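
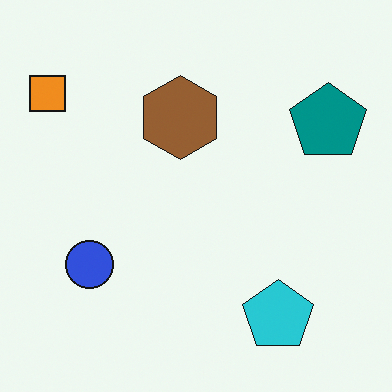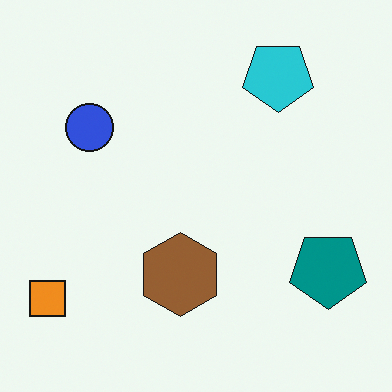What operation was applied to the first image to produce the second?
The transformation is: flipped vertically (top ↔ bottom).

The cyan pentagon is in the bottom-right of the first image and the top-right of the second — shapes on opposite sides of the horizontal midline have swapped in a mirror flip.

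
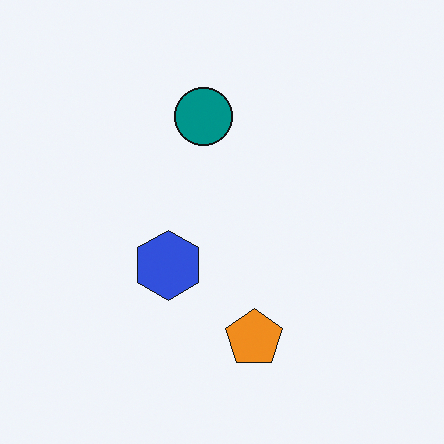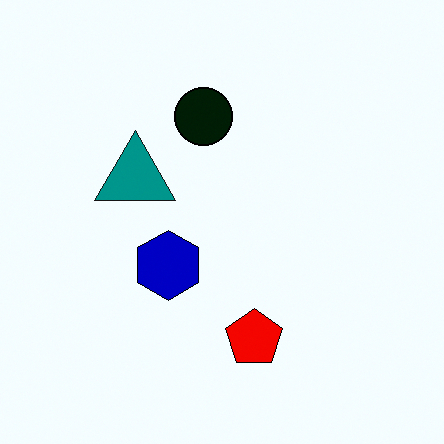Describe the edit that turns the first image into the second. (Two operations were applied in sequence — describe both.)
The image was given much higher contrast, then overlaid with an additional teal triangle.

Tones are pushed away from mid-grey across the whole image — a global contrast change. A teal triangle appears in the second image that is absent from the first.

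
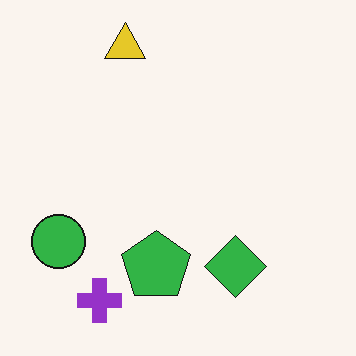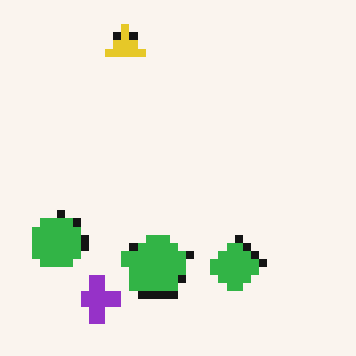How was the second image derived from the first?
Pixelated into visible square blocks.

Shapes are reduced to large square blocks; fine edges and outlines are lost — a downscale-then-upscale (mosaic) effect.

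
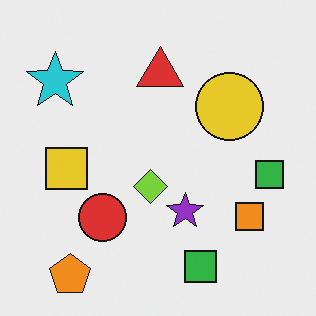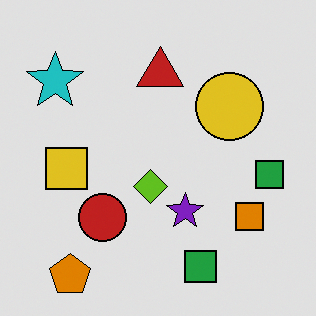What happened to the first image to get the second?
Moderately posterized.

Each flat color has snapped to a coarser quantized level — most visibly, the near-white background has dropped to a flat grey.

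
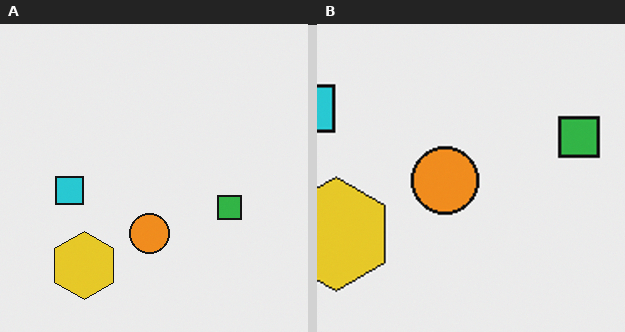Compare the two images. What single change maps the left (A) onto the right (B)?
The transformation is: cropped tightly and scaled back up.

The visible shapes are larger and the field of view is narrower; shapes near the original edges may be partly or wholly outside the frame — a crop-and-rescale.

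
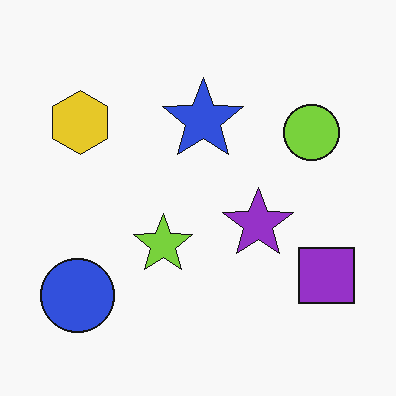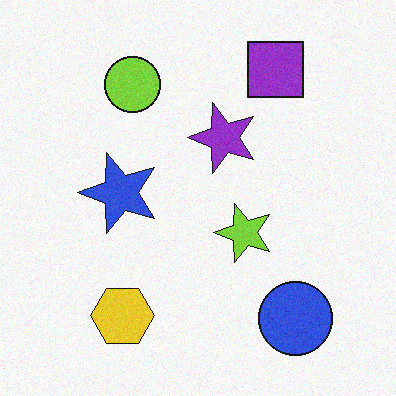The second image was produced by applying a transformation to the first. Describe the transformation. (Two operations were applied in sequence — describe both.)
This is the original image rotated 90° counter-clockwise, then degraded with a light layer of grain.

The blue circle sits in the bottom-left of the first image and the bottom-right of the second — consistent with a whole-image 90° counter-clockwise rotation. Random speckle covers the whole image, including the flat background.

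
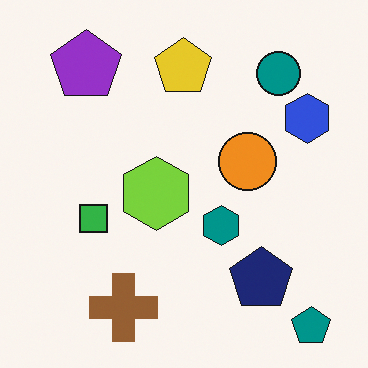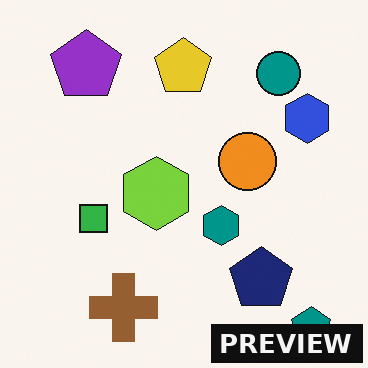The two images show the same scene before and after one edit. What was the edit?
The transformation is: watermarked with the text "PREVIEW" in the lower-right corner.

A dark label reading "PREVIEW" appears in the lower-right corner.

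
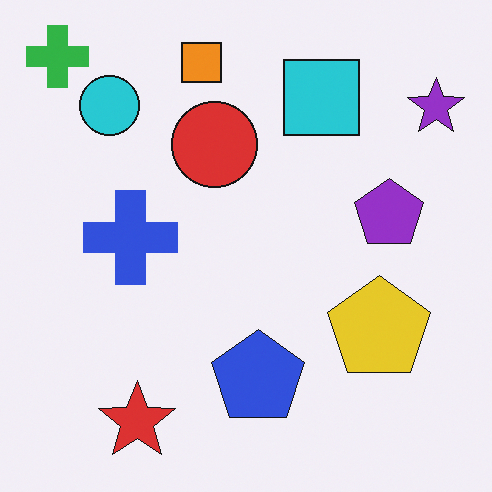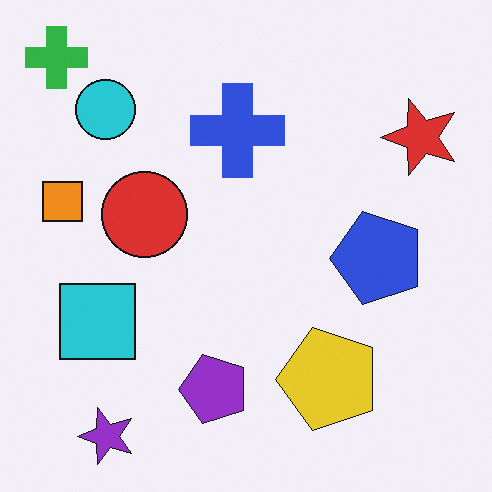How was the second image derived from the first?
The second image is the first transposed (reflected across the top-left ↔ bottom-right diagonal).

Shapes have swapped their row and column positions — what was in the top-right is now in the bottom-left — a diagonal reflection.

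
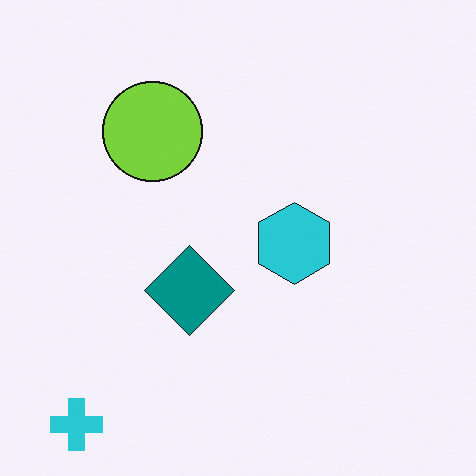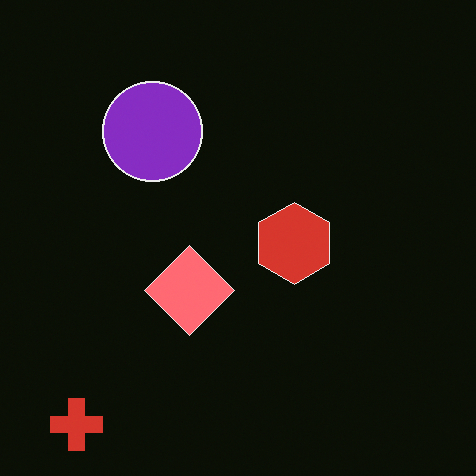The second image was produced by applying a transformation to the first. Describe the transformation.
It was color-inverted (negative).

The light background has become dark and every shape's color is its complement — a photographic negative.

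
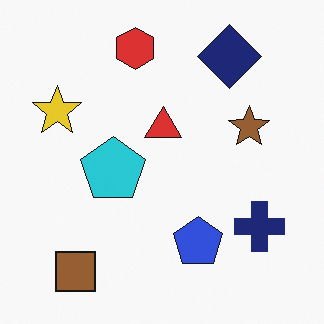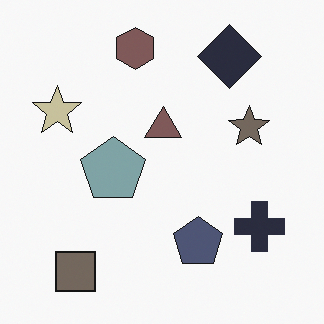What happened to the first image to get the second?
The second image is the first heavily desaturated.

All colors are more muted and greyish — a global saturation change.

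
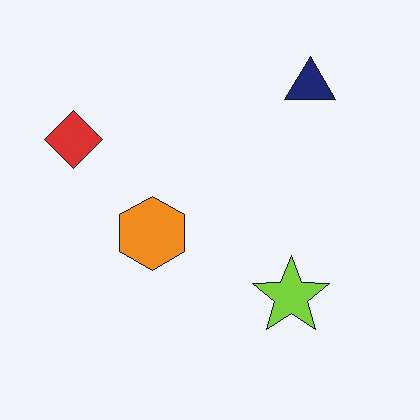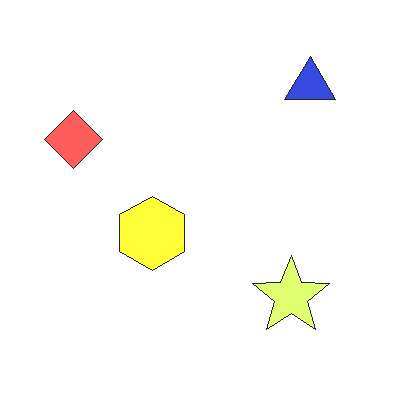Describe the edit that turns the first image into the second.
This is the original image substantially brightened.

Every pixel — background and shapes alike — is uniformly brightened.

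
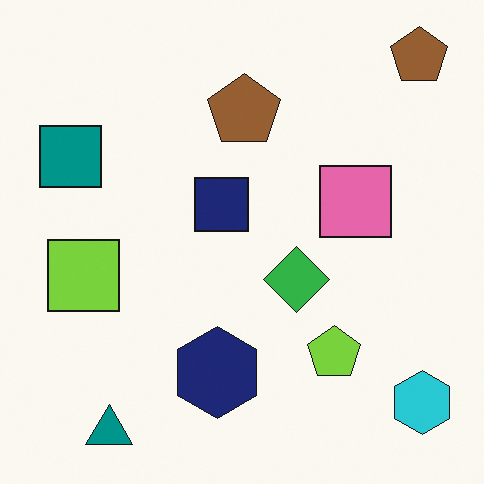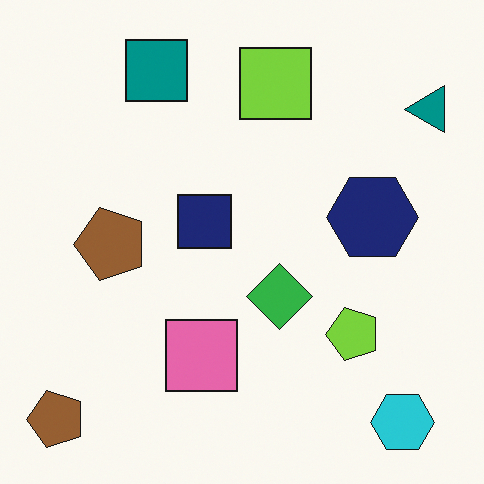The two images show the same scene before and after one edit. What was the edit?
It was transposed (reflected across the top-left ↔ bottom-right diagonal).

Shapes have swapped their row and column positions — what was in the top-right is now in the bottom-left — a diagonal reflection.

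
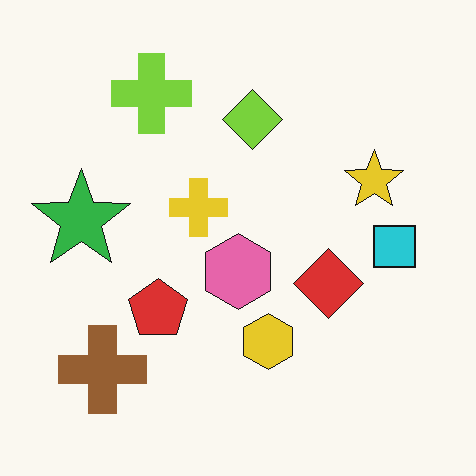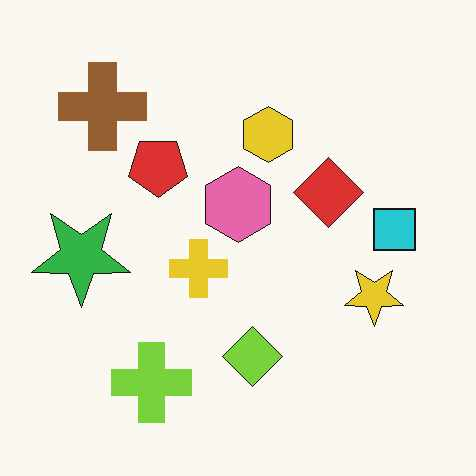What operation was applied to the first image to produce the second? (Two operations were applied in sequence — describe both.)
The image was flipped vertically (top ↔ bottom), then given moderate JPEG compression.

The lime cross is in the top-left of the first image and the bottom-left of the second — shapes on opposite sides of the horizontal midline have swapped in a mirror flip. Blocky 8×8 compression artifacts appear around shape edges and the flat background shows ringing — characteristic JPEG degradation.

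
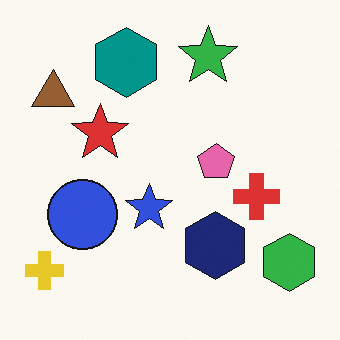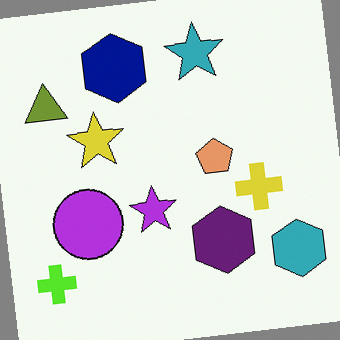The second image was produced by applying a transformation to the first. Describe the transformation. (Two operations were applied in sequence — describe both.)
This is the original image hue-shifted by a small amount, then rotated counter-clockwise by a small amount.

Every shape's color has rotated by the same amount around the hue wheel — a uniform hue shift. Every shape is tilted by the same angle and the image corners show triangular fill wedges — a whole-image rotation by a non-right angle.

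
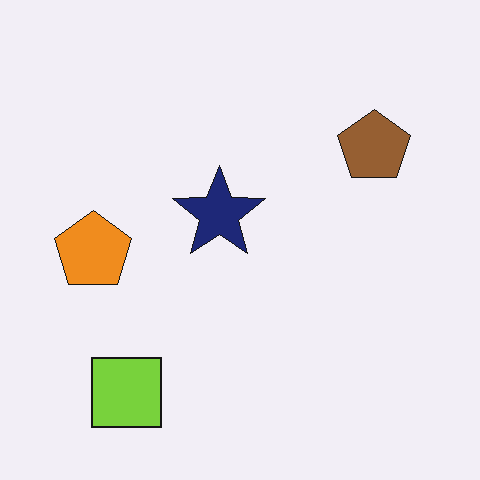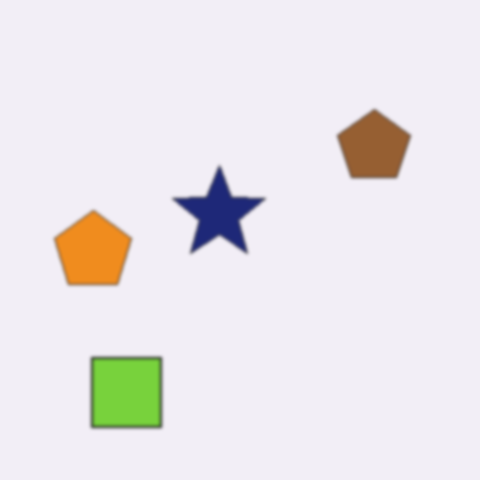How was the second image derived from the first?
It was slightly softened.

Shape edges and outlines are uniformly softened across the whole image.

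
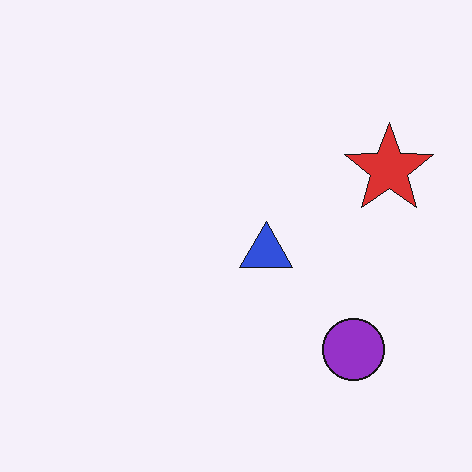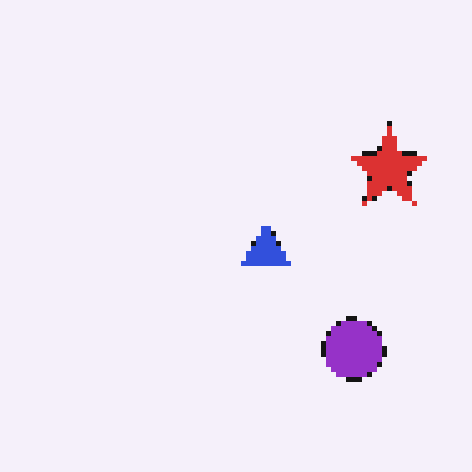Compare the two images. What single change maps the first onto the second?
Lightly pixelated (a mild mosaic effect).

Shapes are reduced to large square blocks; fine edges and outlines are lost — a downscale-then-upscale (mosaic) effect.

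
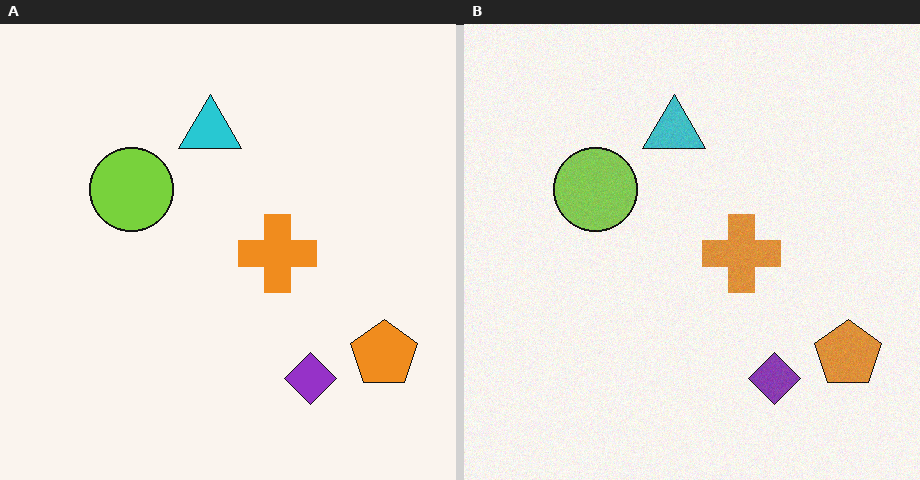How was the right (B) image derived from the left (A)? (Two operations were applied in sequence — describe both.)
It was slightly desaturated, then degraded with light additive noise.

All colors are more muted and greyish — a global saturation change. Random speckle covers the whole image, including the flat background.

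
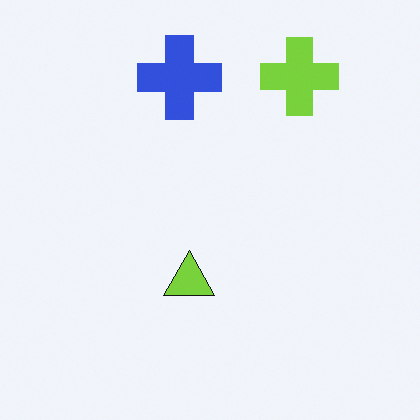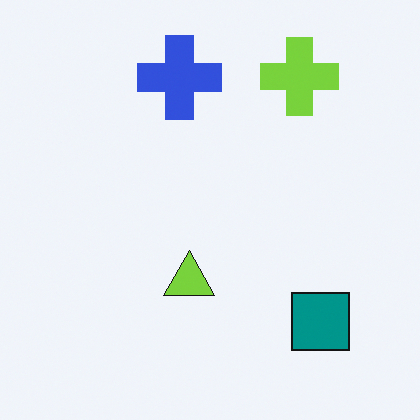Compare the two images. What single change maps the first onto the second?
The image was overlaid with an additional teal square.

A teal square appears in the second image that is absent from the first.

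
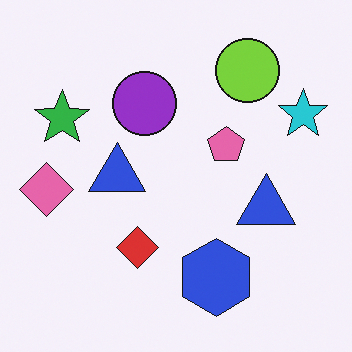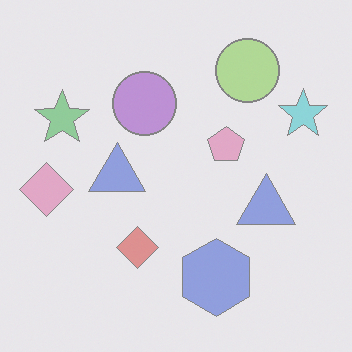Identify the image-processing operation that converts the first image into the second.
This is the original image given much lower contrast.

Tones are pushed toward mid-grey across the whole image — a global contrast change.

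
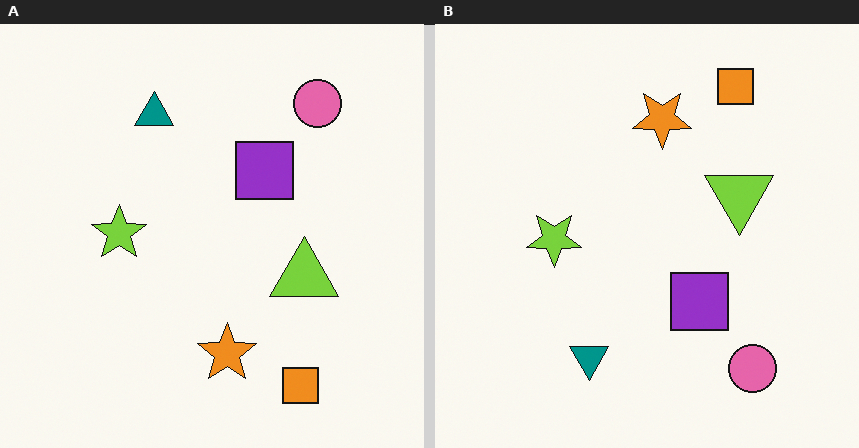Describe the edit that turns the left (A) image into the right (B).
The right (B) image is the left (A) flipped vertically (top ↔ bottom).

The orange square is in the bottom-right of the left (A) image and the top-right of the right (B) — shapes on opposite sides of the horizontal midline have swapped in a mirror flip.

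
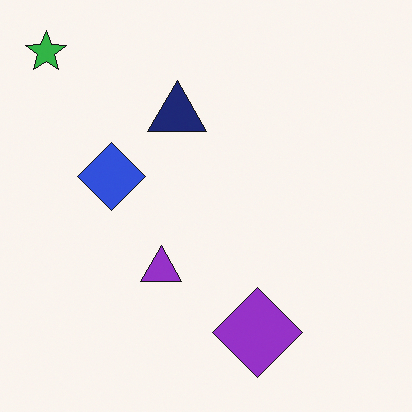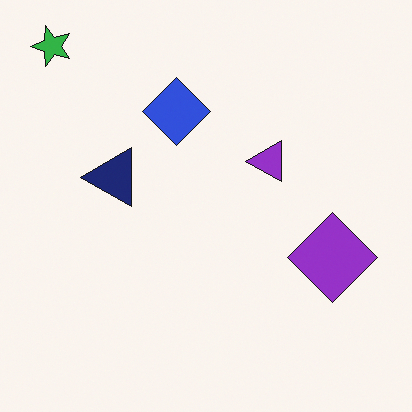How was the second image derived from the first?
It was transposed (reflected across the top-left ↔ bottom-right diagonal).

Shapes have swapped their row and column positions — what was in the top-right is now in the bottom-left — a diagonal reflection.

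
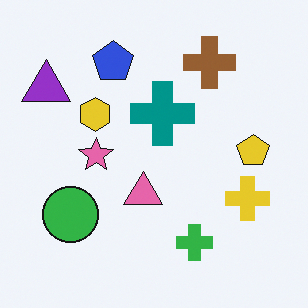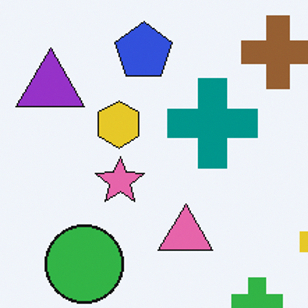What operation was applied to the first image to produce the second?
Cropped slightly and scaled back up.

The visible shapes are larger and the field of view is narrower; shapes near the original edges may be partly or wholly outside the frame — a crop-and-rescale.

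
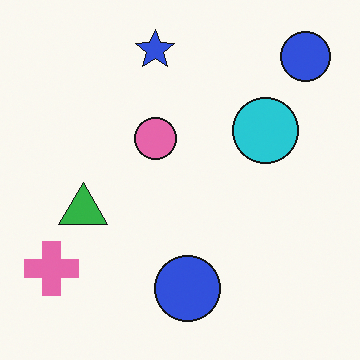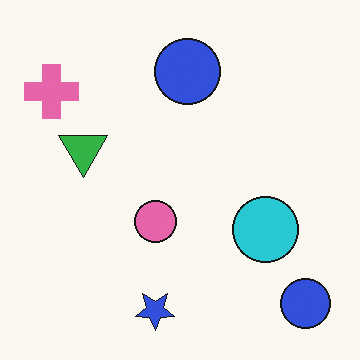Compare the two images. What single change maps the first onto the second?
This is the original image flipped vertically (top ↔ bottom).

The blue star is in the top of the first image and the bottom of the second — shapes on opposite sides of the horizontal midline have swapped in a mirror flip.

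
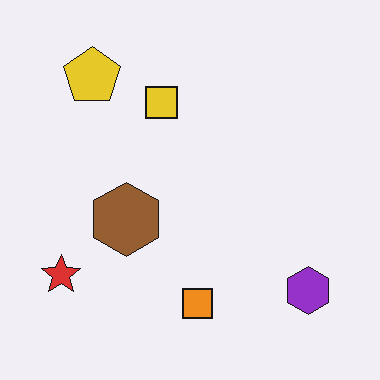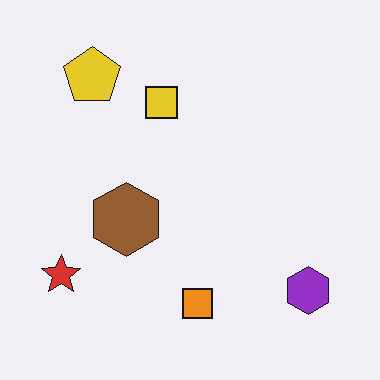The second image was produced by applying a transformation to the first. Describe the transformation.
It was given moderate JPEG compression.

Blocky 8×8 compression artifacts appear around shape edges and the flat background shows ringing — characteristic JPEG degradation.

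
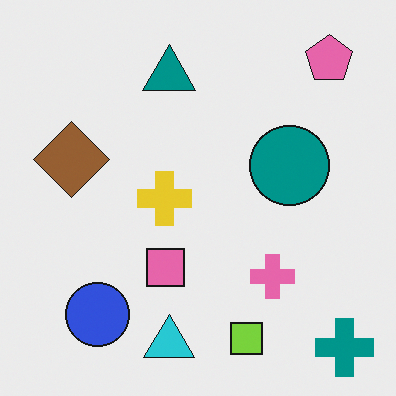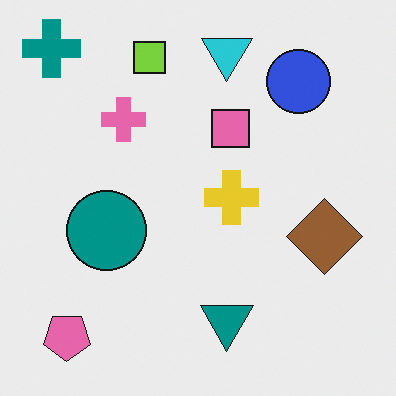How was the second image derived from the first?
This is the original image rotated 180°.

The teal cross sits in the bottom-right of the first image and the top-left of the second — consistent with a whole-image 180° rotation.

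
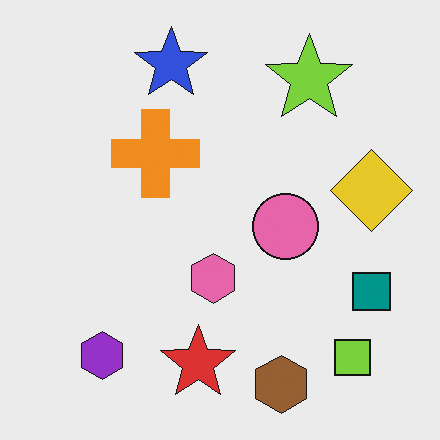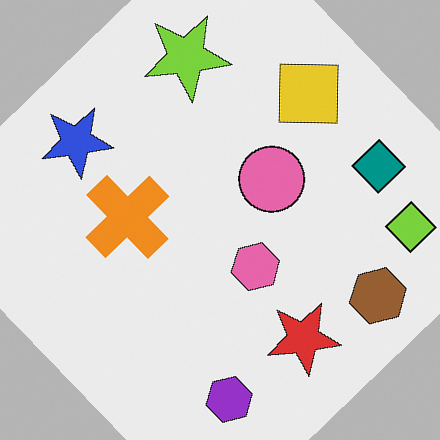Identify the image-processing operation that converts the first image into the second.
It was rotated counter-clockwise by a large amount — several tens of degrees.

Every shape is tilted by the same angle and the image corners show triangular fill wedges — a whole-image rotation by a non-right angle.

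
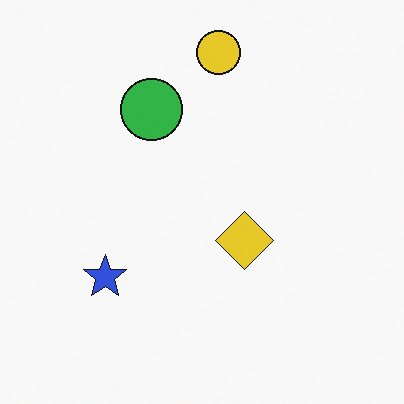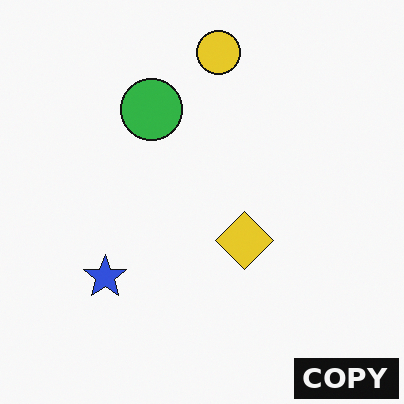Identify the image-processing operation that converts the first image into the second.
Watermarked with the text "COPY" in the lower-right corner.

A dark label reading "COPY" appears in the lower-right corner.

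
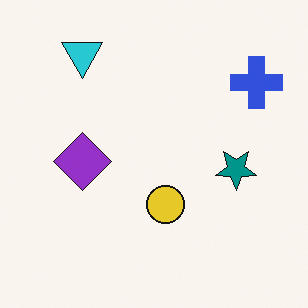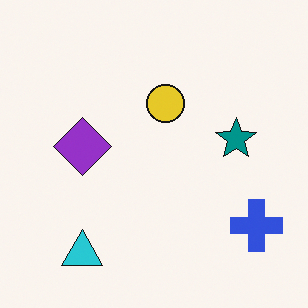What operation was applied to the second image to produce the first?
The image was flipped vertically (top ↔ bottom).

The cyan triangle is in the bottom-left of the second image and the top-left of the first — shapes on opposite sides of the horizontal midline have swapped in a mirror flip.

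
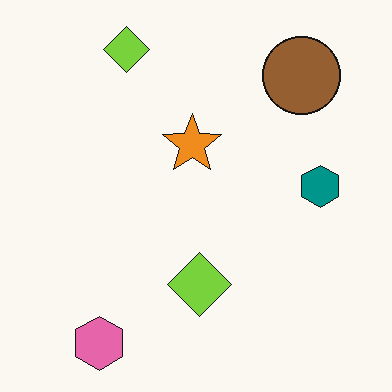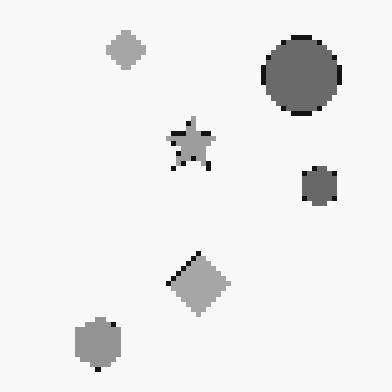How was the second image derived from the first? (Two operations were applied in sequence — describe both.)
The second image is the first lightly pixelated (a mild mosaic effect), then converted to grayscale.

Shapes are reduced to large square blocks; fine edges and outlines are lost — a downscale-then-upscale (mosaic) effect. All color is removed — every shape is now a shade of grey.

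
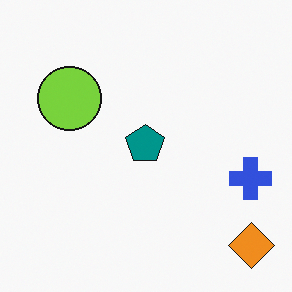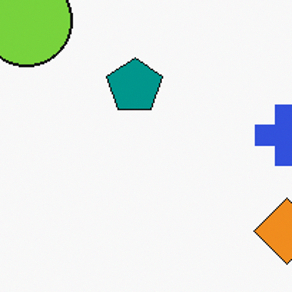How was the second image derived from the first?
This is the original image cropped slightly and scaled back up.

The visible shapes are larger and the field of view is narrower; shapes near the original edges may be partly or wholly outside the frame — a crop-and-rescale.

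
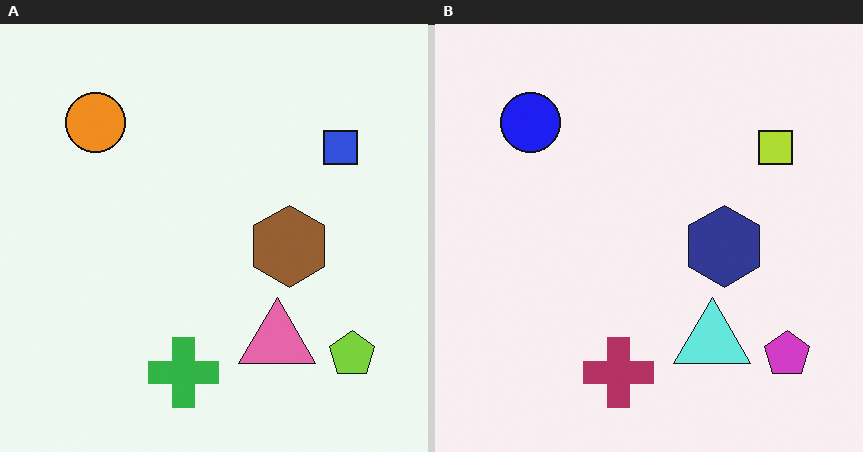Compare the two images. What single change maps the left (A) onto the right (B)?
Hue-shifted through roughly half the color wheel.

Every shape's color has rotated by the same amount around the hue wheel — a uniform hue shift.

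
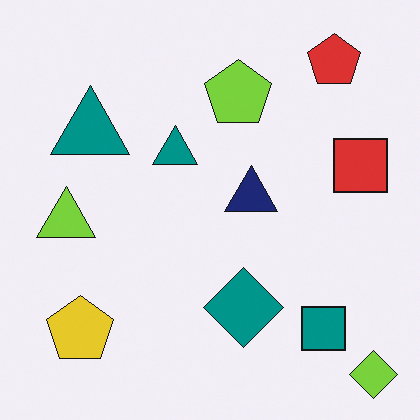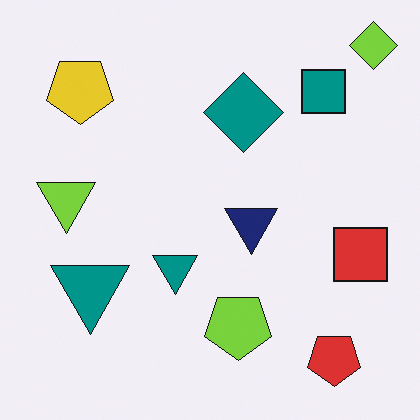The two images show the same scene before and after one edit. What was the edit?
It was flipped vertically (top ↔ bottom).

The lime diamond is in the bottom-right of the first image and the top-right of the second — shapes on opposite sides of the horizontal midline have swapped in a mirror flip.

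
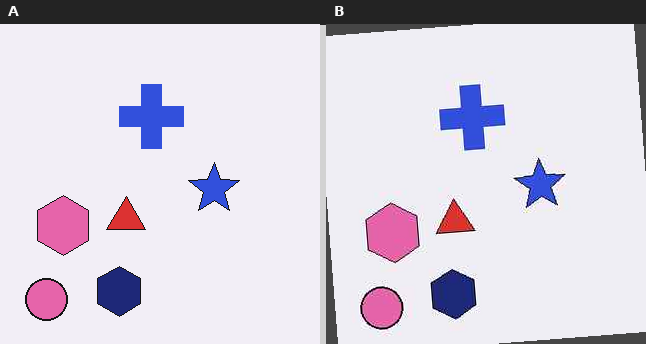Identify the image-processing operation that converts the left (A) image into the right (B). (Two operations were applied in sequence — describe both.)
The right (B) image is the left (A) JPEG-compressed with visible artifacts, then rotated counter-clockwise by a small amount.

Blocky 8×8 compression artifacts appear around shape edges and the flat background shows ringing — characteristic JPEG degradation. Every shape is tilted by the same angle and the image corners show triangular fill wedges — a whole-image rotation by a non-right angle.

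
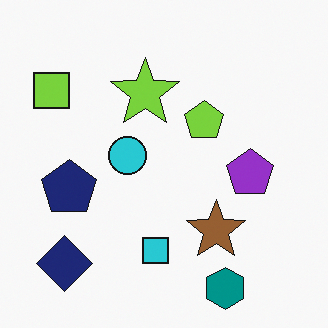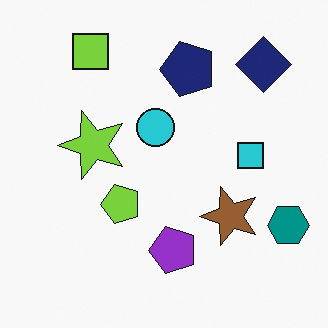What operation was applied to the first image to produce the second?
This is the original image transposed (reflected across the top-left ↔ bottom-right diagonal).

Shapes have swapped their row and column positions — what was in the top-right is now in the bottom-left — a diagonal reflection.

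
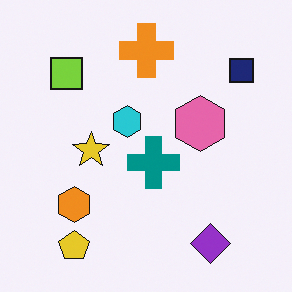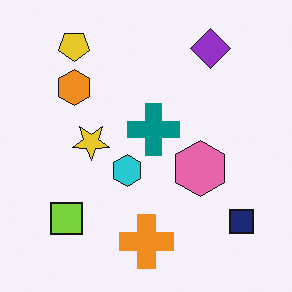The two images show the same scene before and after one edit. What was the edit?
It was flipped vertically (top ↔ bottom).

The yellow pentagon is in the bottom-left of the first image and the top-left of the second — shapes on opposite sides of the horizontal midline have swapped in a mirror flip.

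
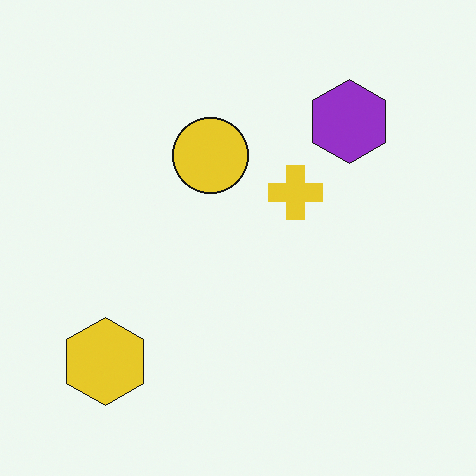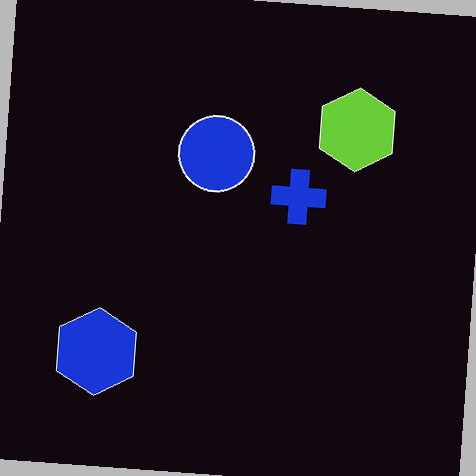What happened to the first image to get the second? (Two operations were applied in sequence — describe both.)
This is the original image rotated clockwise by a small amount, then color-inverted (negative).

Every shape is tilted by the same angle and the image corners show triangular fill wedges — a whole-image rotation by a non-right angle. The light background has become dark and every shape's color is its complement — a photographic negative.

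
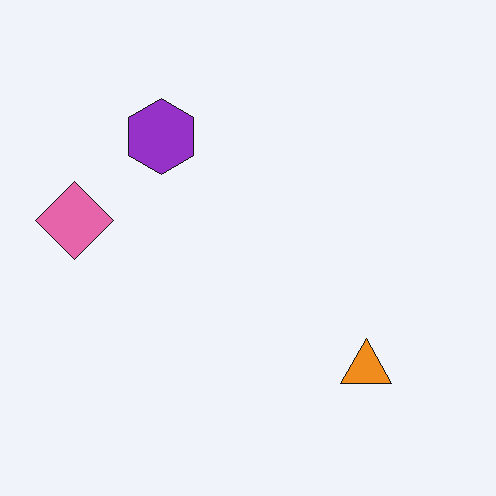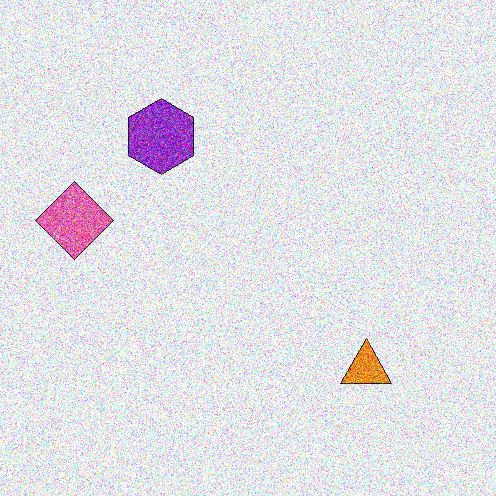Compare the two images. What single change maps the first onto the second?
This is the original image degraded with heavy additive noise.

Random speckle covers the whole image, including the flat background.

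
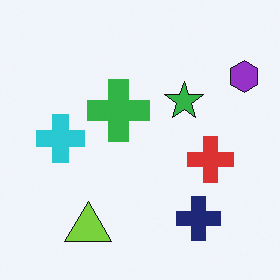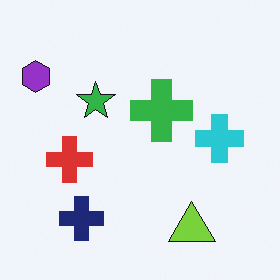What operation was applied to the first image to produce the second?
The second image is the first flipped horizontally (left ↔ right).

The purple hexagon is in the top-right of the first image and the top-left of the second — shapes on opposite sides of the vertical midline have swapped in a mirror flip.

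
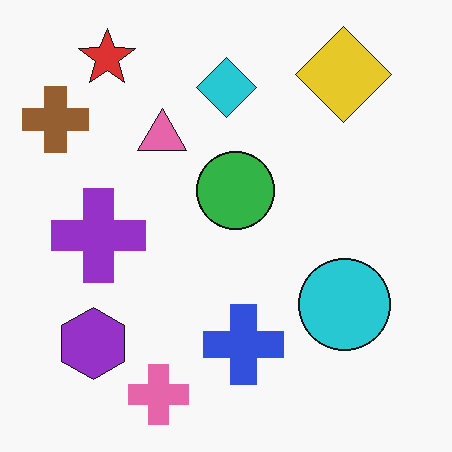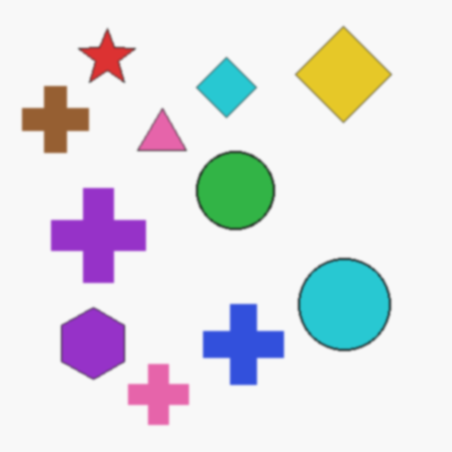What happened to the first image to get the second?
This is the original image slightly softened.

Shape edges and outlines are uniformly softened across the whole image.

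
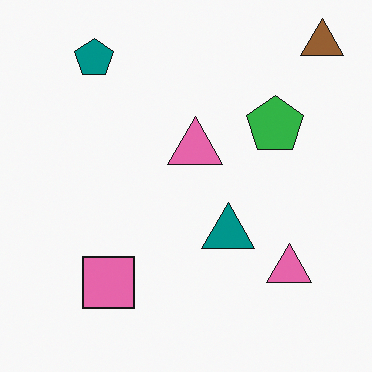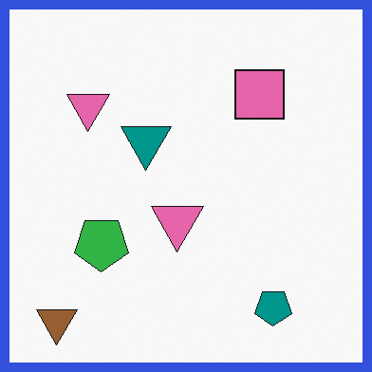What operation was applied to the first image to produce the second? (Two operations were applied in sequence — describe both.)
The second image is the first rotated 180°, then framed with a blue border.

The brown triangle sits in the top-right of the first image and the bottom-left of the second — consistent with a whole-image 180° rotation. A solid blue frame runs around the edge of the second image, with the content slightly shrunk inside it.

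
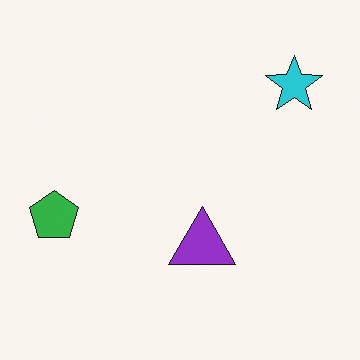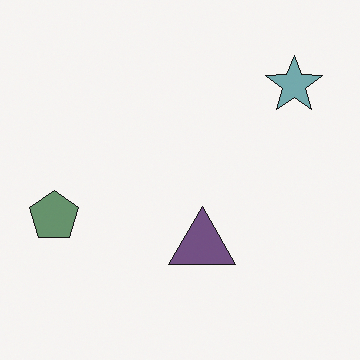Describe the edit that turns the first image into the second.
Made much more muted (saturation change).

All colors are more muted and greyish — a global saturation change.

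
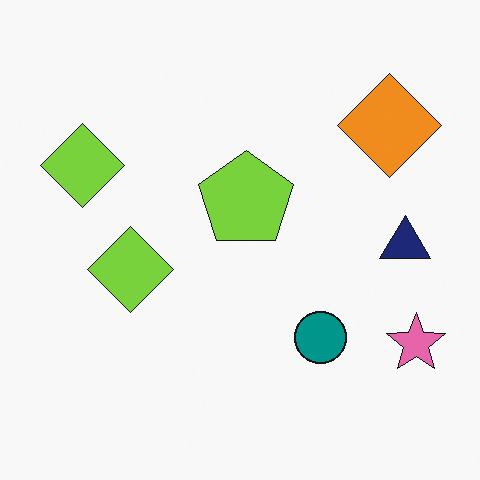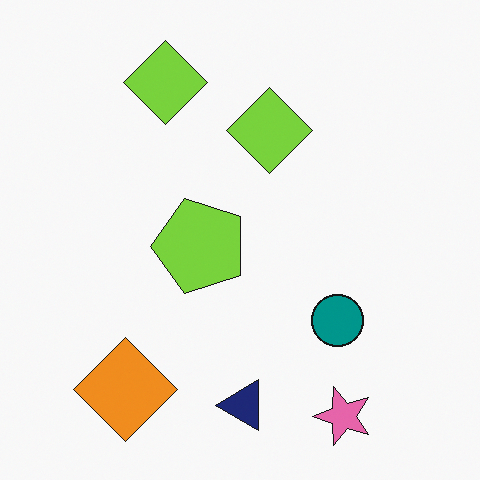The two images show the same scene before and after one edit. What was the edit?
The image was transposed (reflected across the top-left ↔ bottom-right diagonal).

Shapes have swapped their row and column positions — what was in the top-right is now in the bottom-left — a diagonal reflection.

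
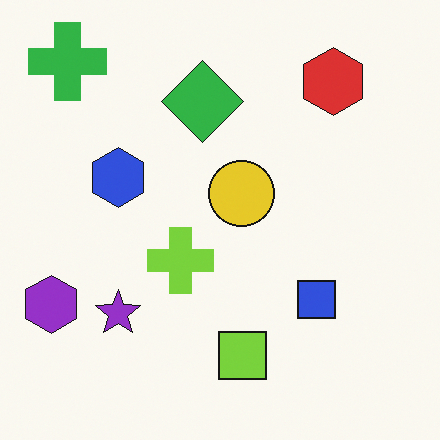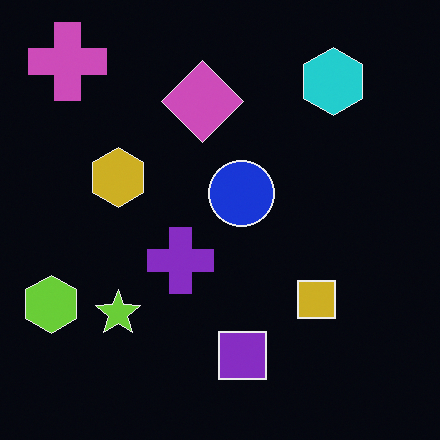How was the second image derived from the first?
This is the original image color-inverted (negative).

The light background has become dark and every shape's color is its complement — a photographic negative.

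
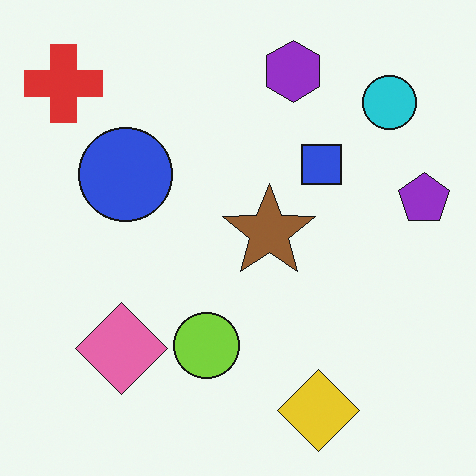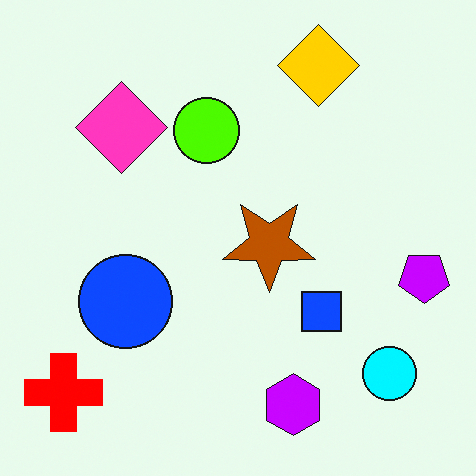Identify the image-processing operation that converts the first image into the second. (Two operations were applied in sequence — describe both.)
This is the original image flipped vertically (top ↔ bottom), then heavily oversaturated.

The yellow diamond is in the bottom-right of the first image and the top-right of the second — shapes on opposite sides of the horizontal midline have swapped in a mirror flip. All colors are more vivid — a global saturation change.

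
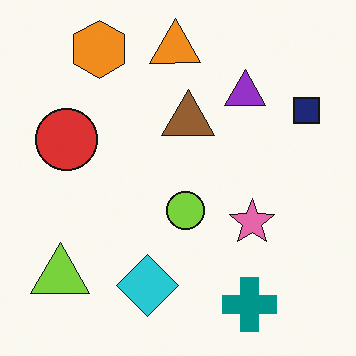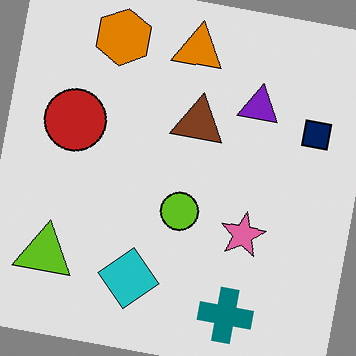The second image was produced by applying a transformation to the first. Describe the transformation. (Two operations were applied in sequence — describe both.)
Moderately posterized, then rotated clockwise by a few degrees.

Each flat color has snapped to a coarser quantized level — most visibly, the near-white background has dropped to a flat grey. Every shape is tilted by the same angle and the image corners show triangular fill wedges — a whole-image rotation by a non-right angle.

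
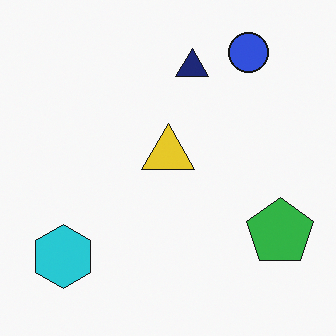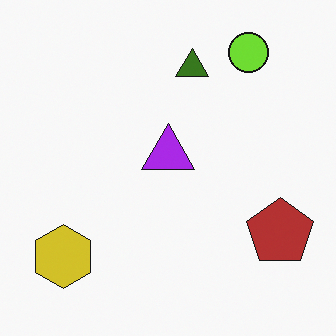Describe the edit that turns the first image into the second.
The second image is the first hue-shifted by a large amount.

Every shape's color has rotated by the same amount around the hue wheel — a uniform hue shift.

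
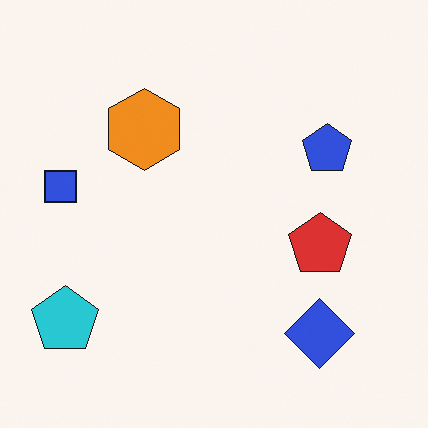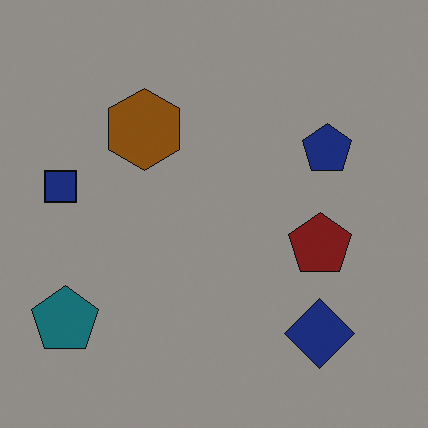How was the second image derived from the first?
This is the original image noticeably darkened.

Every pixel — background and shapes alike — is uniformly darkened.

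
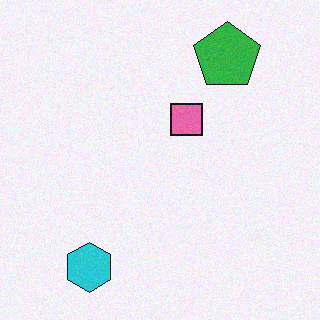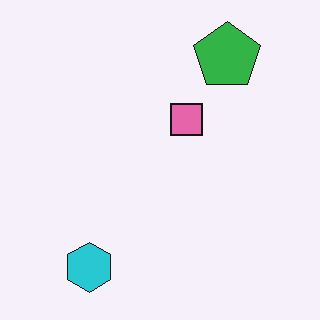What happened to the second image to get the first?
This is the original image degraded with light additive noise.

Random speckle covers the whole image, including the flat background.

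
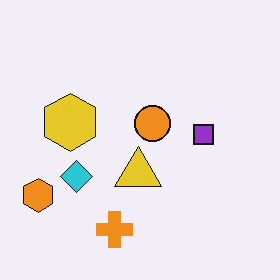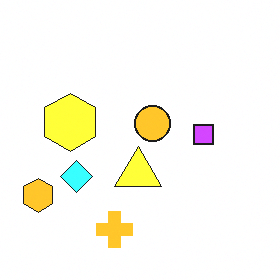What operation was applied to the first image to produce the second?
Substantially brightened.

Every pixel — background and shapes alike — is uniformly brightened.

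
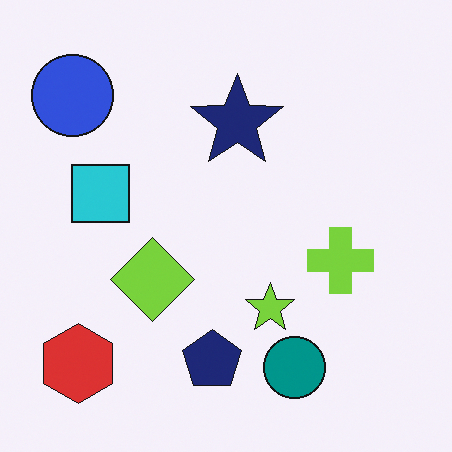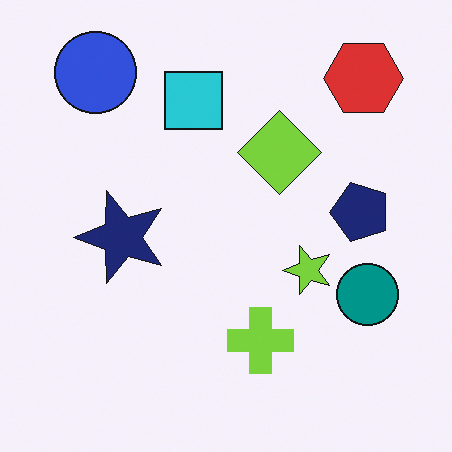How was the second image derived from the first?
This is the original image transposed (reflected across the top-left ↔ bottom-right diagonal).

Shapes have swapped their row and column positions — what was in the top-right is now in the bottom-left — a diagonal reflection.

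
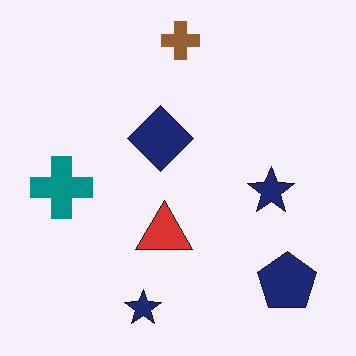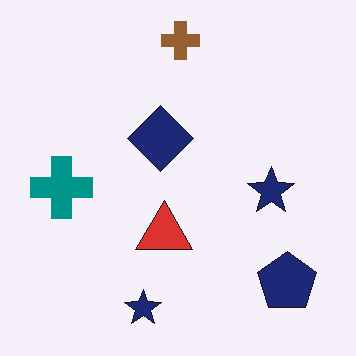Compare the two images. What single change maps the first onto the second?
This is the original image given moderate JPEG compression.

Blocky 8×8 compression artifacts appear around shape edges and the flat background shows ringing — characteristic JPEG degradation.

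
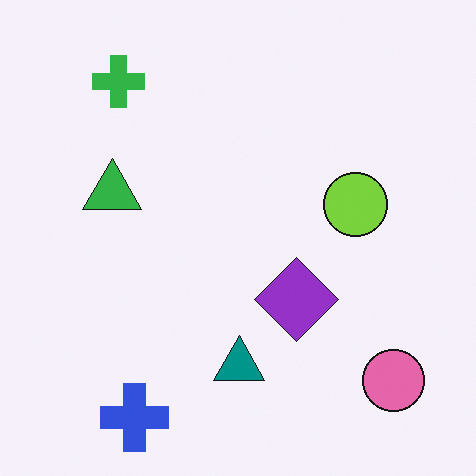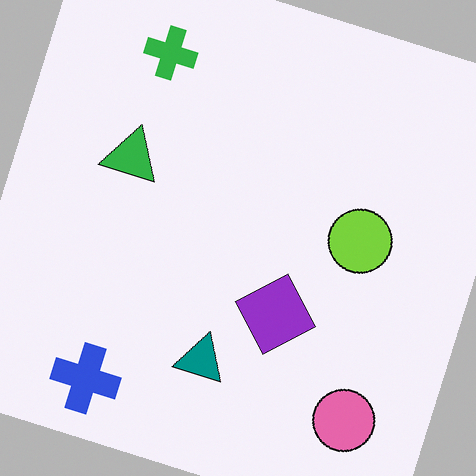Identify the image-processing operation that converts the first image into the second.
It was rotated clockwise by a clearly visible amount.

Every shape is tilted by the same angle and the image corners show triangular fill wedges — a whole-image rotation by a non-right angle.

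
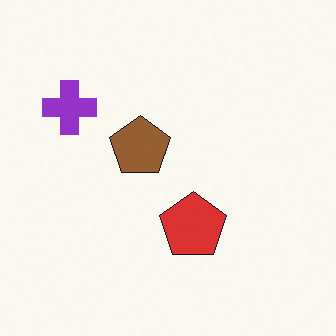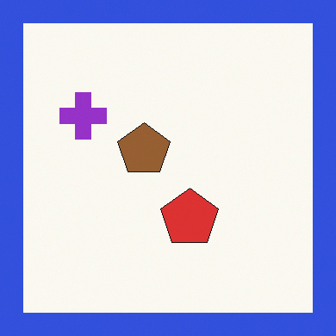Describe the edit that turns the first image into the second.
Framed with a blue border.

A solid blue frame runs around the edge of the second image, with the content slightly shrunk inside it.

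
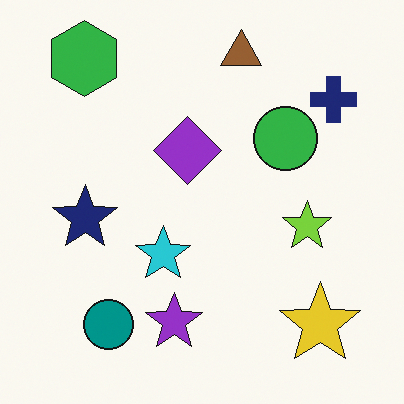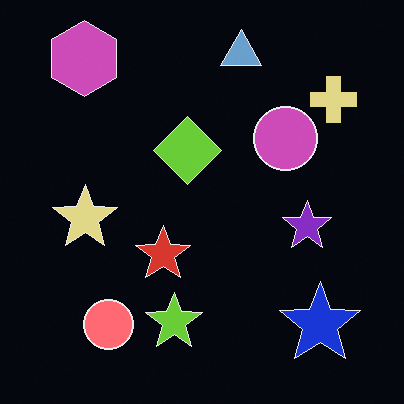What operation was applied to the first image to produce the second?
Color-inverted (negative).

The light background has become dark and every shape's color is its complement — a photographic negative.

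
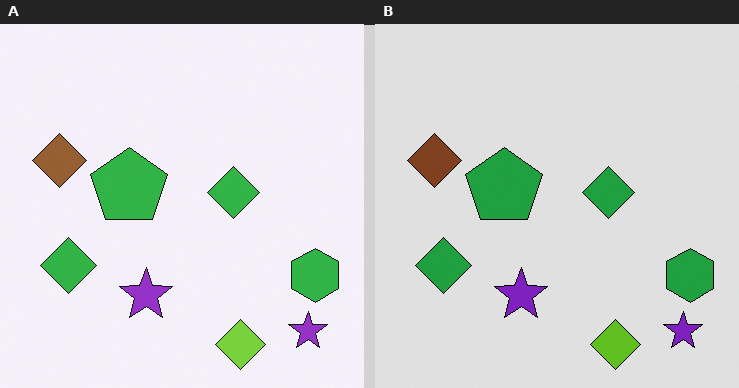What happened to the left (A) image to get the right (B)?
The image was posterized to a reduced palette.

Each flat color has snapped to a coarser quantized level — most visibly, the near-white background has dropped to a flat grey.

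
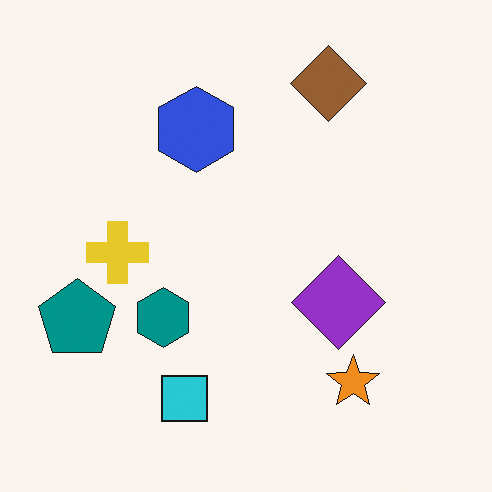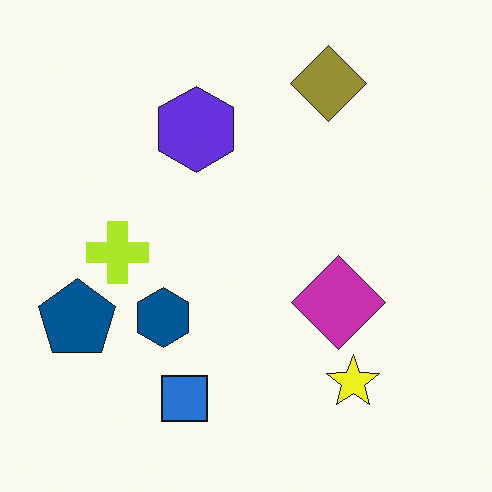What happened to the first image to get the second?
The transformation is: hue-shifted by a small amount.

Every shape's color has rotated by the same amount around the hue wheel — a uniform hue shift.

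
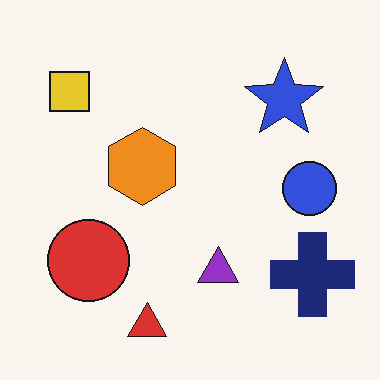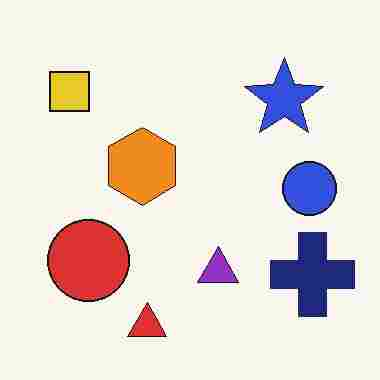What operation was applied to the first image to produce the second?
Degraded with heavy JPEG compression.

Blocky 8×8 compression artifacts appear around shape edges and the flat background shows ringing — characteristic JPEG degradation.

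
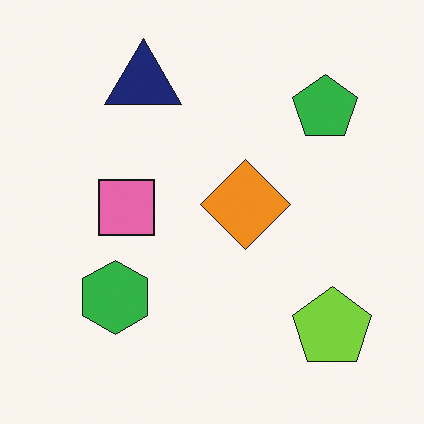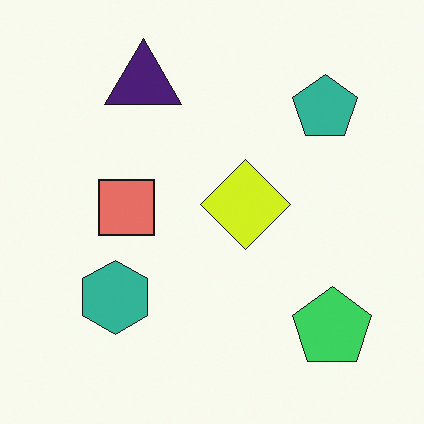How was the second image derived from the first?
This is the original image hue-shifted by a small amount.

Every shape's color has rotated by the same amount around the hue wheel — a uniform hue shift.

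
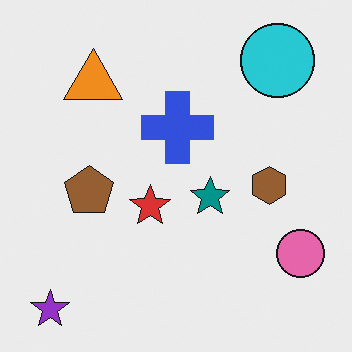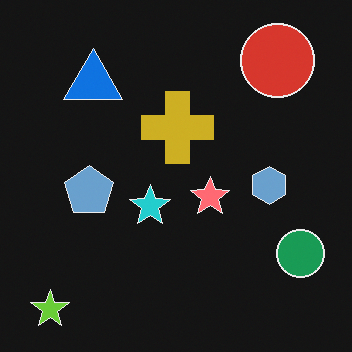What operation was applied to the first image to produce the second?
It was color-inverted (negative).

The light background has become dark and every shape's color is its complement — a photographic negative.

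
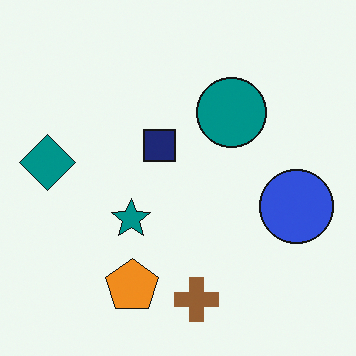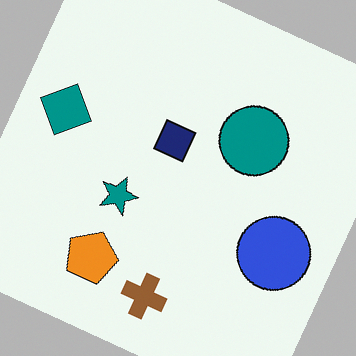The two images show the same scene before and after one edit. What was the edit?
The image was rotated clockwise by a clearly visible amount.

Every shape is tilted by the same angle and the image corners show triangular fill wedges — a whole-image rotation by a non-right angle.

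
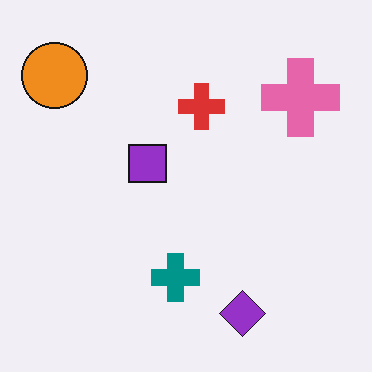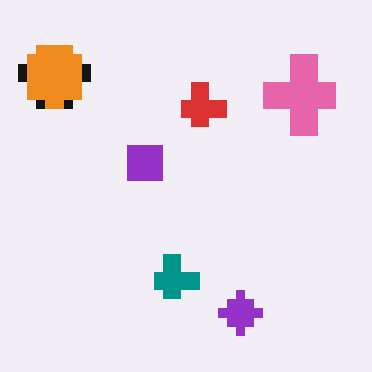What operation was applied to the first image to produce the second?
The transformation is: heavily pixelated into large blocks.

Shapes are reduced to large square blocks; fine edges and outlines are lost — a downscale-then-upscale (mosaic) effect.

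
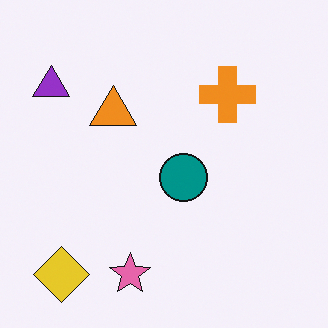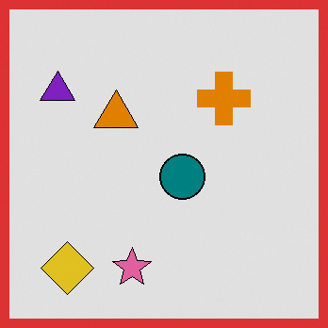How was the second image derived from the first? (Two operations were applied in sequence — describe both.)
The transformation is: posterized to a reduced palette, then framed with a red border.

Each flat color has snapped to a coarser quantized level — most visibly, the near-white background has dropped to a flat grey. A solid red frame runs around the edge of the second image, with the content slightly shrunk inside it.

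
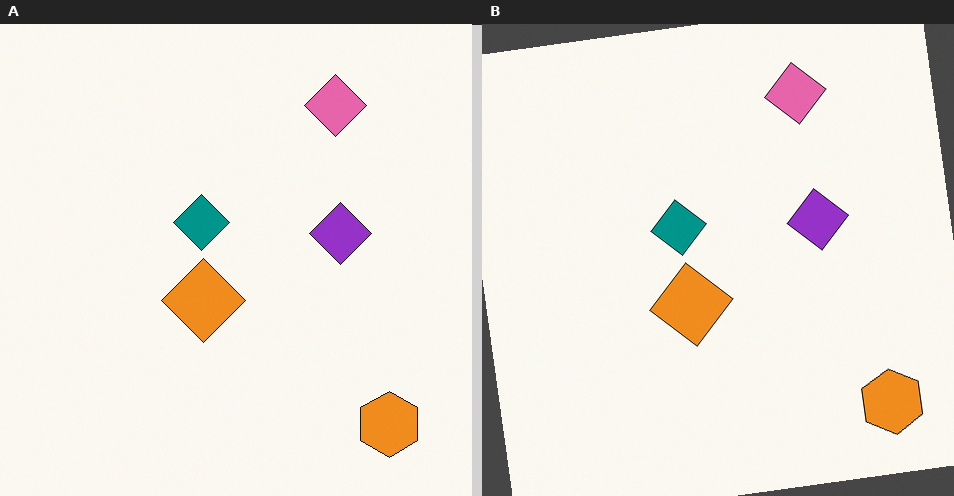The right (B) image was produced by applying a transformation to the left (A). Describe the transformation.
This is the original image rotated counter-clockwise by a few degrees.

Every shape is tilted by the same angle and the image corners show triangular fill wedges — a whole-image rotation by a non-right angle.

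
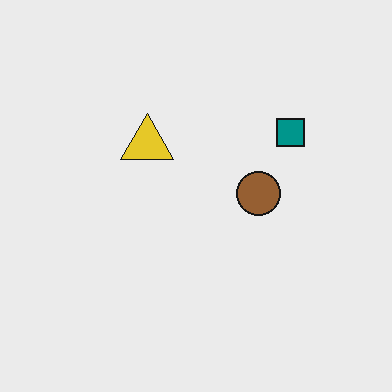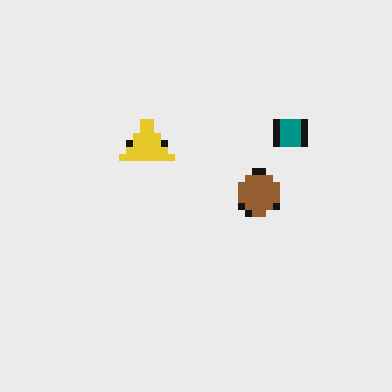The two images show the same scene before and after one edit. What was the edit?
The second image is the first pixelated into visible square blocks.

Shapes are reduced to large square blocks; fine edges and outlines are lost — a downscale-then-upscale (mosaic) effect.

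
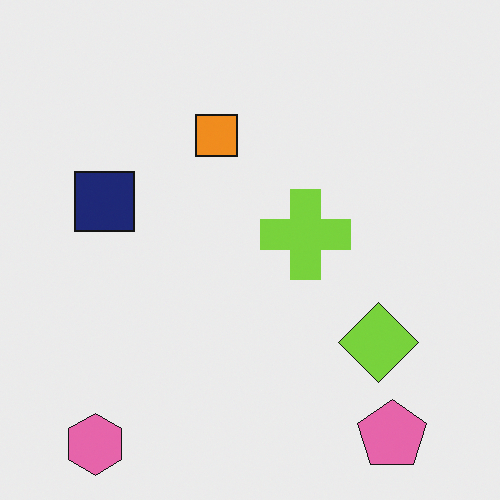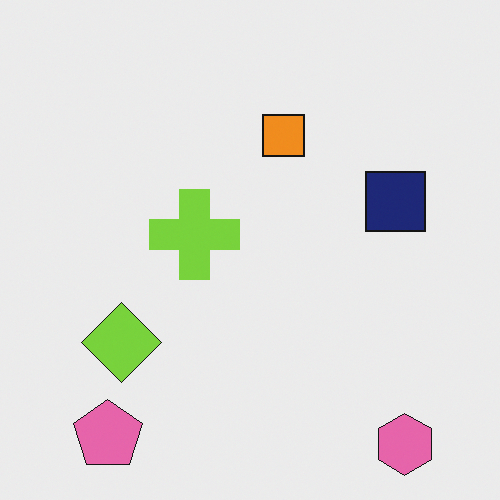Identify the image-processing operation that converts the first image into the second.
This is the original image flipped horizontally (left ↔ right).

The pink hexagon is in the bottom-left of the first image and the bottom-right of the second — shapes on opposite sides of the vertical midline have swapped in a mirror flip.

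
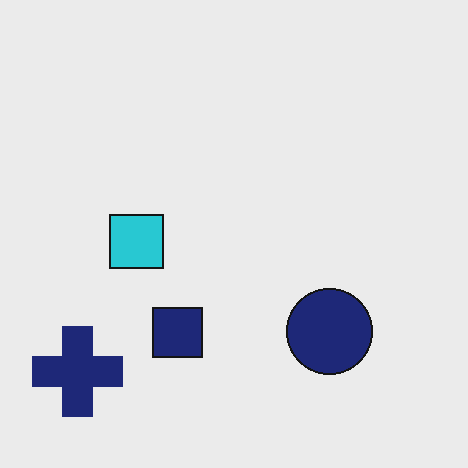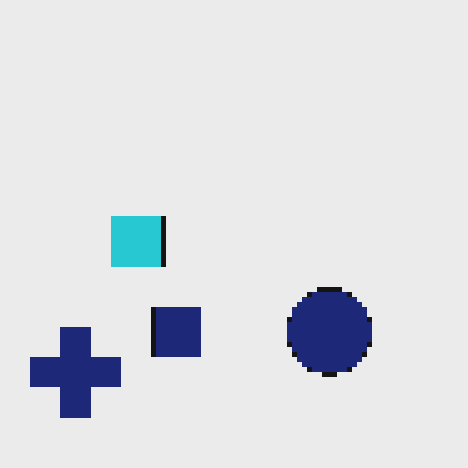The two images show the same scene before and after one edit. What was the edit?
This is the original image lightly pixelated (a mild mosaic effect).

Shapes are reduced to large square blocks; fine edges and outlines are lost — a downscale-then-upscale (mosaic) effect.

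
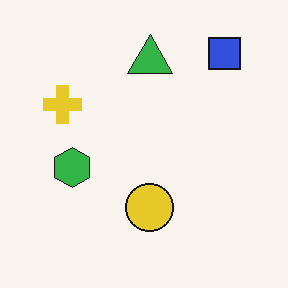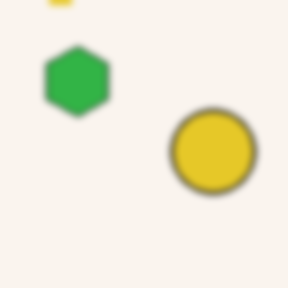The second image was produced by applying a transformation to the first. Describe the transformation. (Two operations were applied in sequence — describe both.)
The transformation is: cropped tightly and scaled back up, then moderately blurred.

The visible shapes are larger and the field of view is narrower; shapes near the original edges may be partly or wholly outside the frame — a crop-and-rescale. Shape edges and outlines are uniformly softened across the whole image.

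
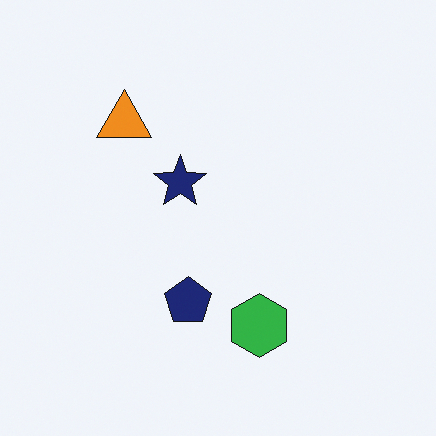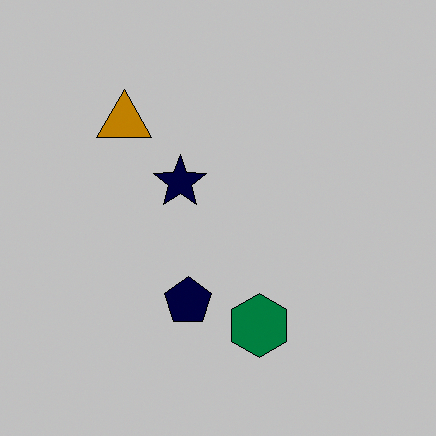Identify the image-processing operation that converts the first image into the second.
The transformation is: heavily posterized to just a handful of flat colors.

Each flat color has snapped to a coarser quantized level — most visibly, the near-white background has dropped to a flat grey.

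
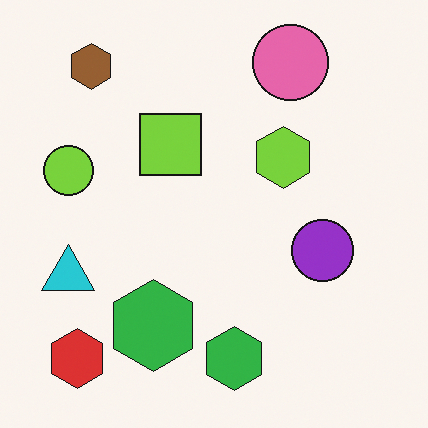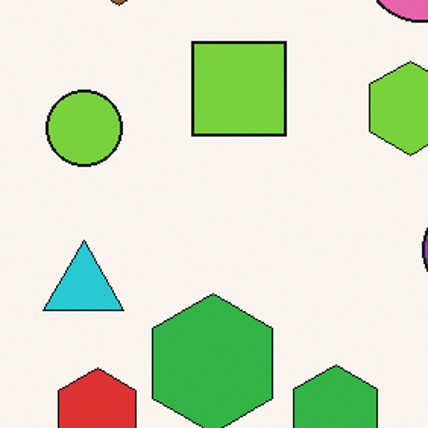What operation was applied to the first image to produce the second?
This is the original image cropped to a modestly smaller region and rescaled.

The visible shapes are larger and the field of view is narrower; shapes near the original edges may be partly or wholly outside the frame — a crop-and-rescale.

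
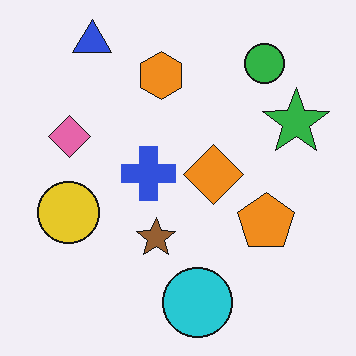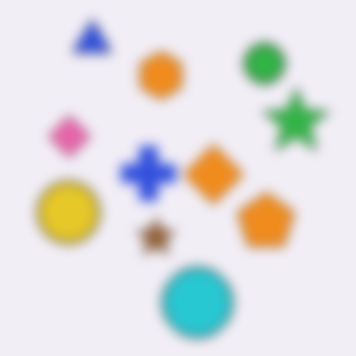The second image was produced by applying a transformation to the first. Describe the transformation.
The transformation is: strongly gaussian-blurred.

Shape edges and outlines are uniformly softened across the whole image.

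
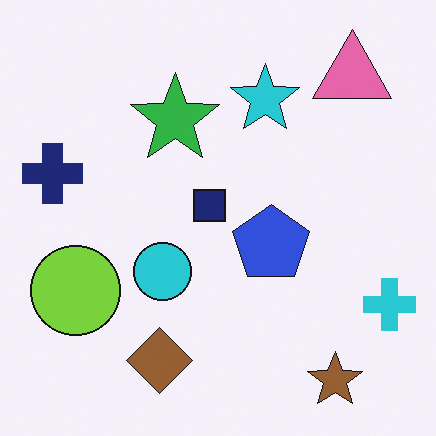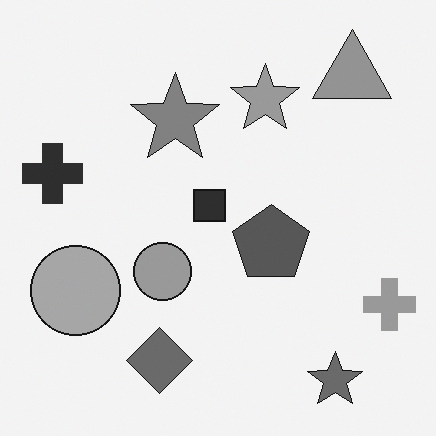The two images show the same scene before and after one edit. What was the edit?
Converted to grayscale.

All color is removed — every shape is now a shade of grey.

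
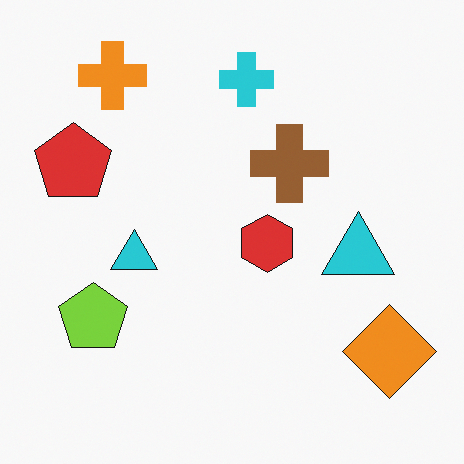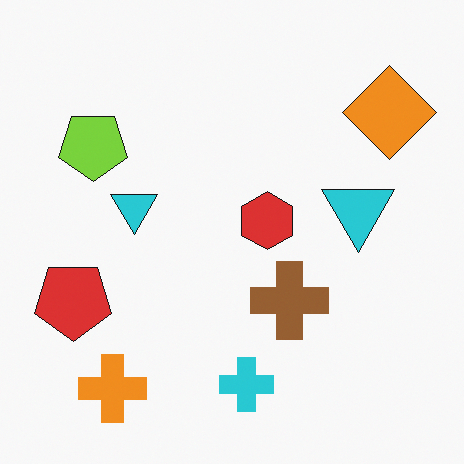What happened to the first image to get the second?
This is the original image flipped vertically (top ↔ bottom).

The orange cross is in the top-left of the first image and the bottom-left of the second — shapes on opposite sides of the horizontal midline have swapped in a mirror flip.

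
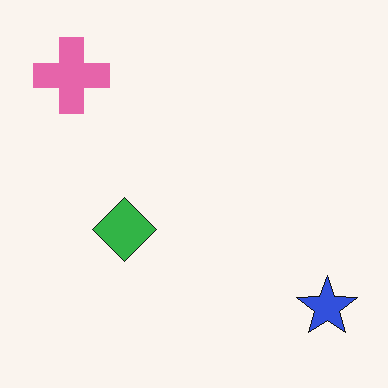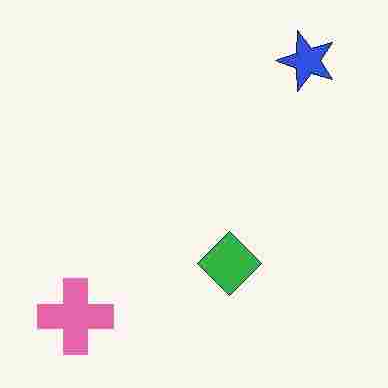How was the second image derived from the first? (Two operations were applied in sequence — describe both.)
This is the original image heavily JPEG-compressed with obvious blocking artifacts, then rotated 90° counter-clockwise.

Blocky 8×8 compression artifacts appear around shape edges and the flat background shows ringing — characteristic JPEG degradation. The blue star sits in the bottom-right of the first image and the top-right of the second — consistent with a whole-image 90° counter-clockwise rotation.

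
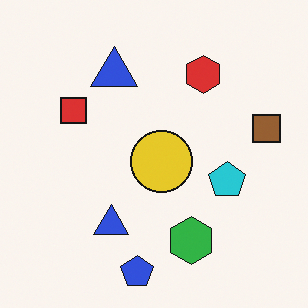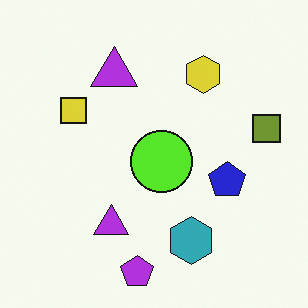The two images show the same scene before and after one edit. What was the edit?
The transformation is: hue-shifted by a small amount.

Every shape's color has rotated by the same amount around the hue wheel — a uniform hue shift.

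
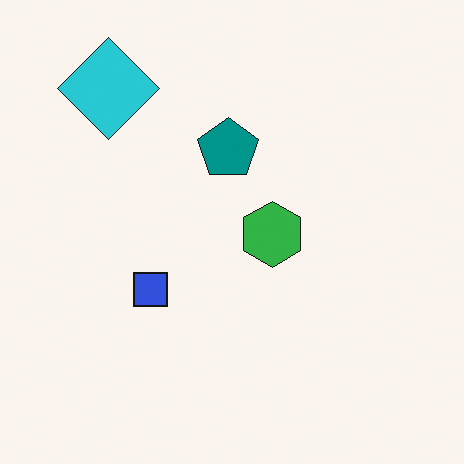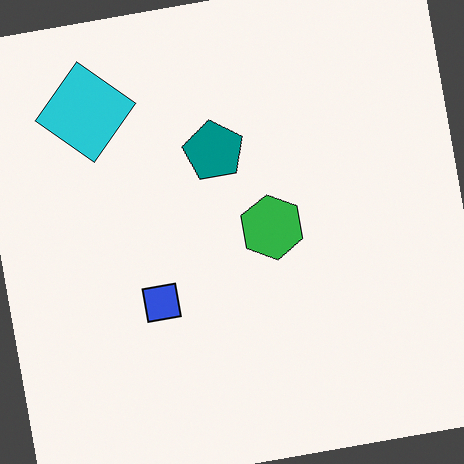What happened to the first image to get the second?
The second image is the first rotated counter-clockwise by a slight angle.

Every shape is tilted by the same angle and the image corners show triangular fill wedges — a whole-image rotation by a non-right angle.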